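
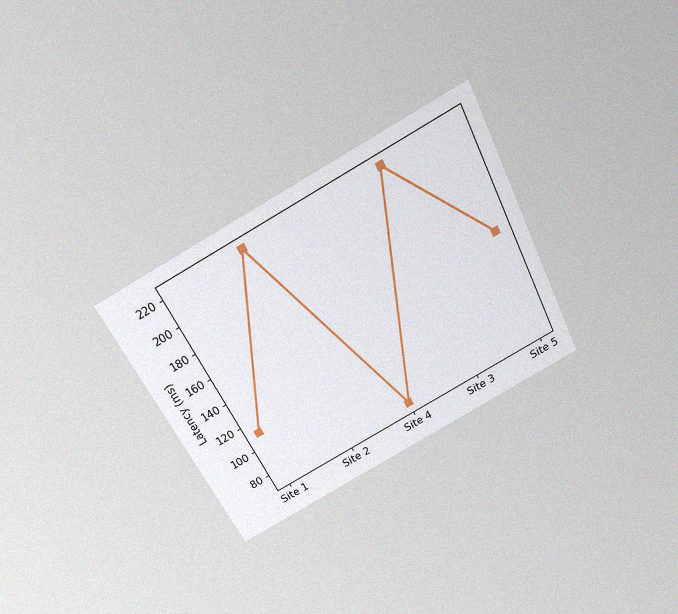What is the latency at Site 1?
111ms

The chart is tilted about 27° counter-clockwise and viewed slightly from above, with some photo noise. At Site 1, the line is at 111ms.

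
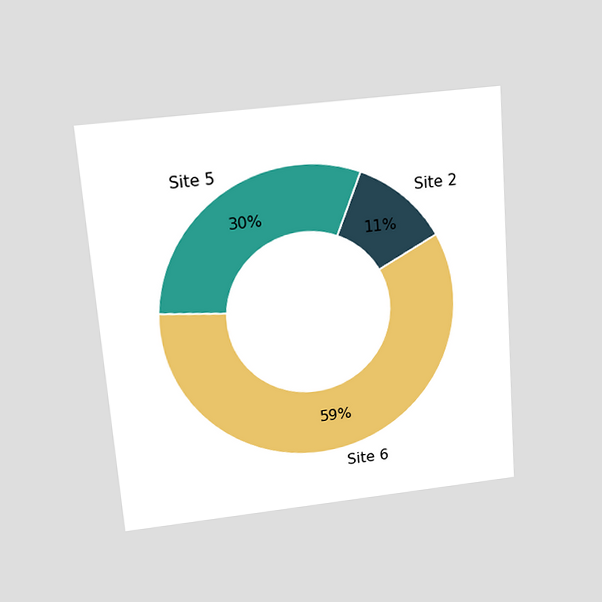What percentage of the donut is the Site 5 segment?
30%

The chart is tilted about 4° counter-clockwise and viewed slightly from above. The Site 5 segment takes up 30% of the ring.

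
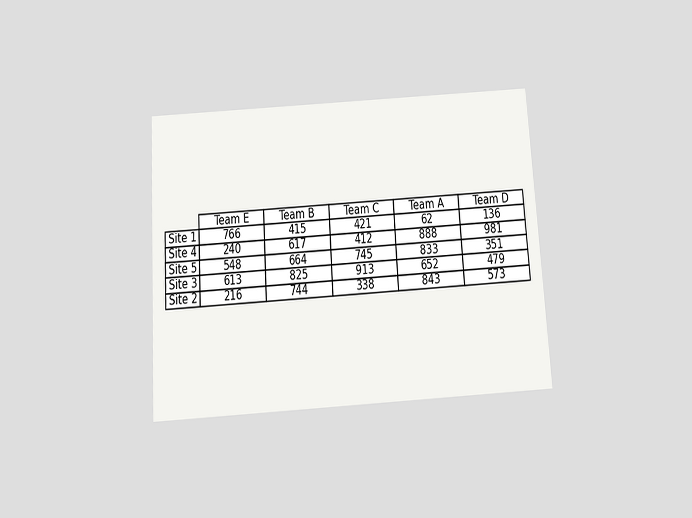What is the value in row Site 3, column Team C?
913

The chart is tilted about 4° counter-clockwise and viewed slightly from below. The (Site 3, Team C) cell reads 913.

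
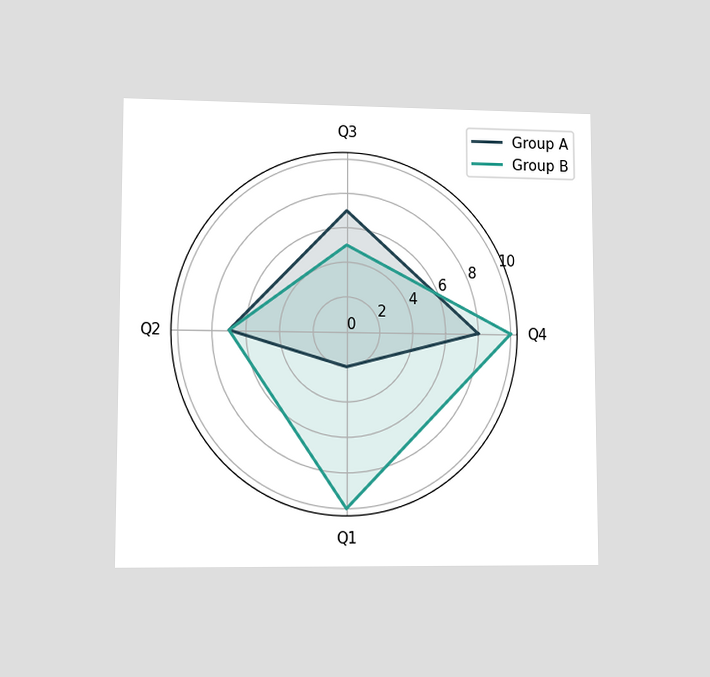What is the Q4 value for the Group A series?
The chart is viewed at a slight angle. On the Q4 axis, Group A reaches 8.

8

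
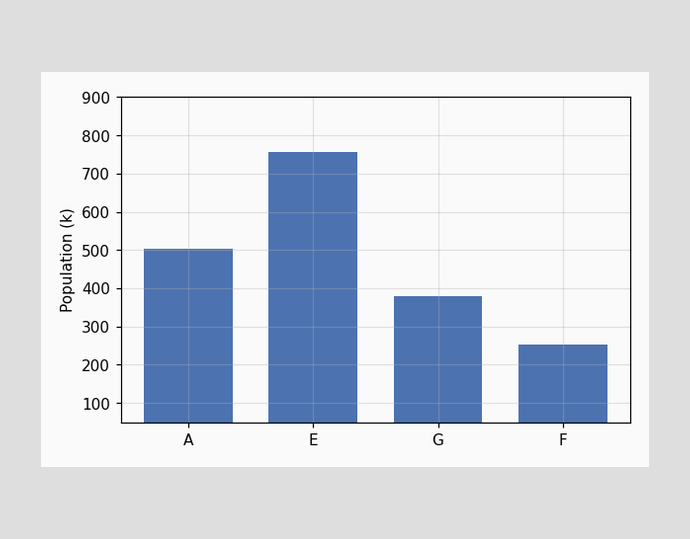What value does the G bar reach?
Reading along the chart's y-axis, the G bar reaches 378k.

378k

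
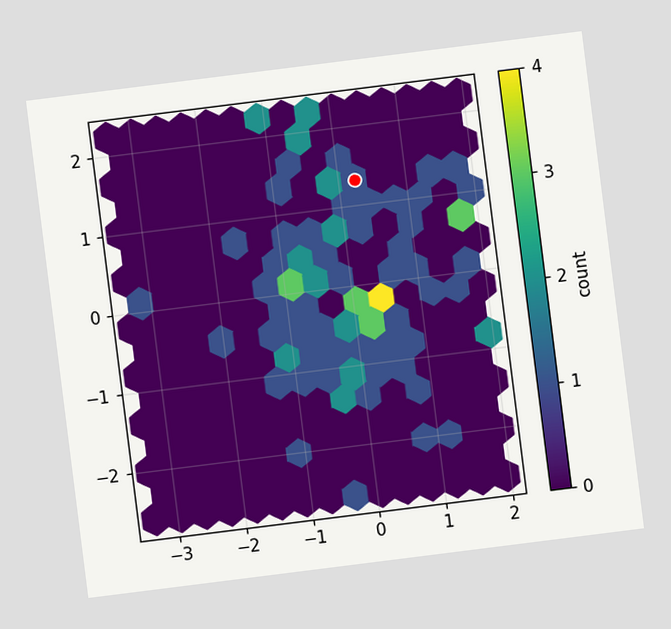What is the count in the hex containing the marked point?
The chart is tilted about 7° counter-clockwise. The marked hex reads 1 on the colorbar.

1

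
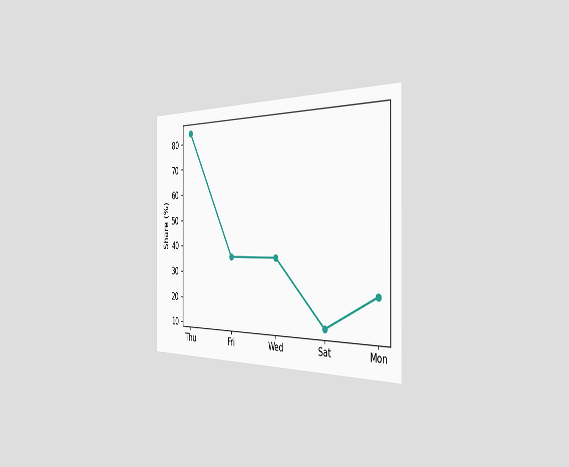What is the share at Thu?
84%

The chart is viewed slightly from the right. At Thu, the line is at 84%.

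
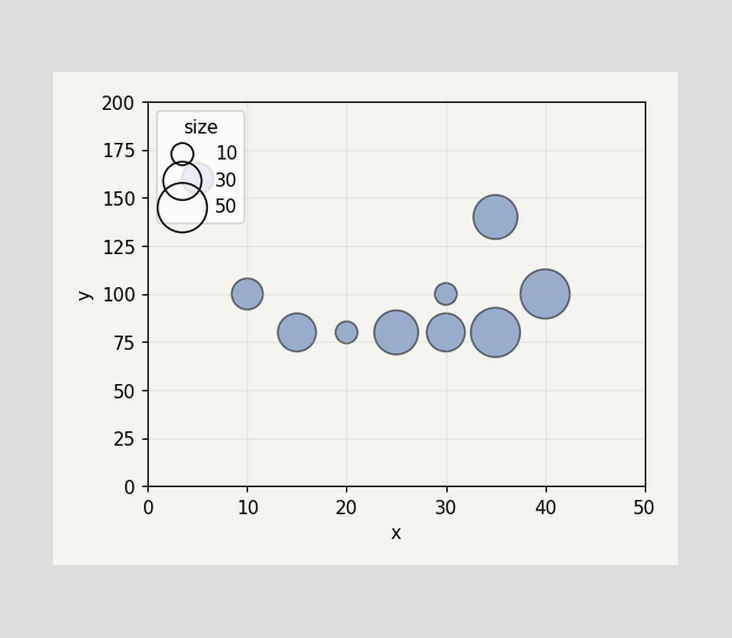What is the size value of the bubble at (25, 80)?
Matching the bubble at (25, 80) against the size legend gives 40.

40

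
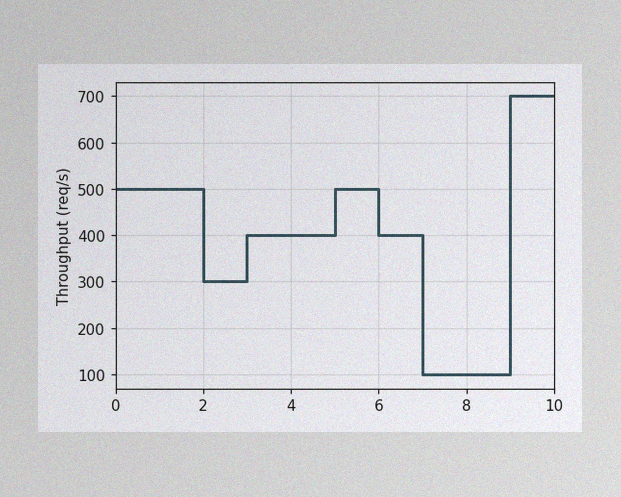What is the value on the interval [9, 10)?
700req/s

The image has some photo noise and uneven lighting. On [9, 10) the step sits at 700req/s.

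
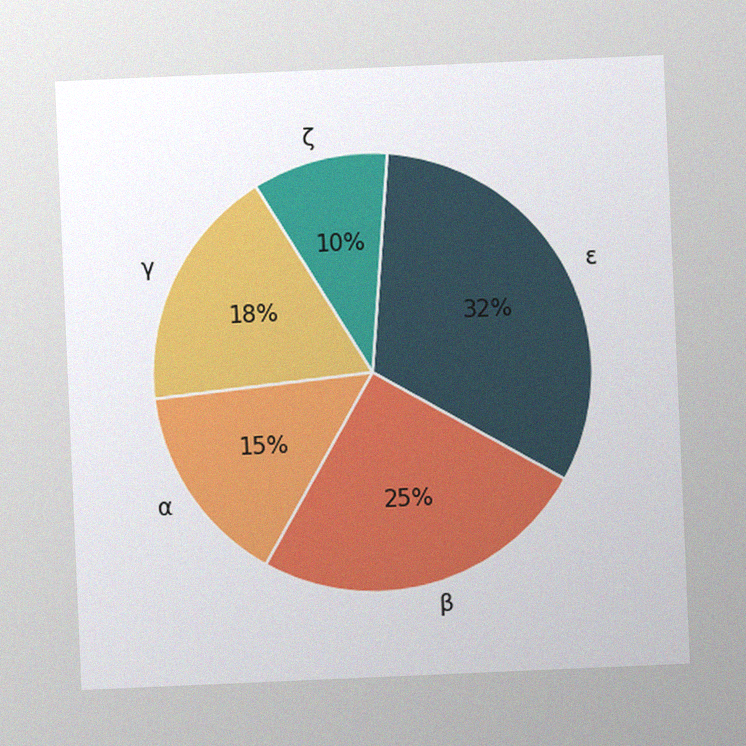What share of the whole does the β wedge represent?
25%

The chart is tilted about 2° counter-clockwise, with some photo noise. The β slice takes up 25% of the pie.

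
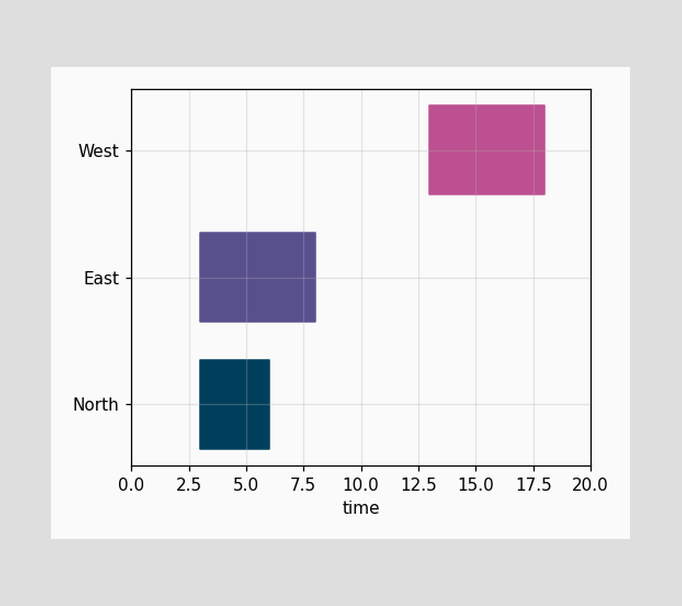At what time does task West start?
13

The West bar begins at t=13.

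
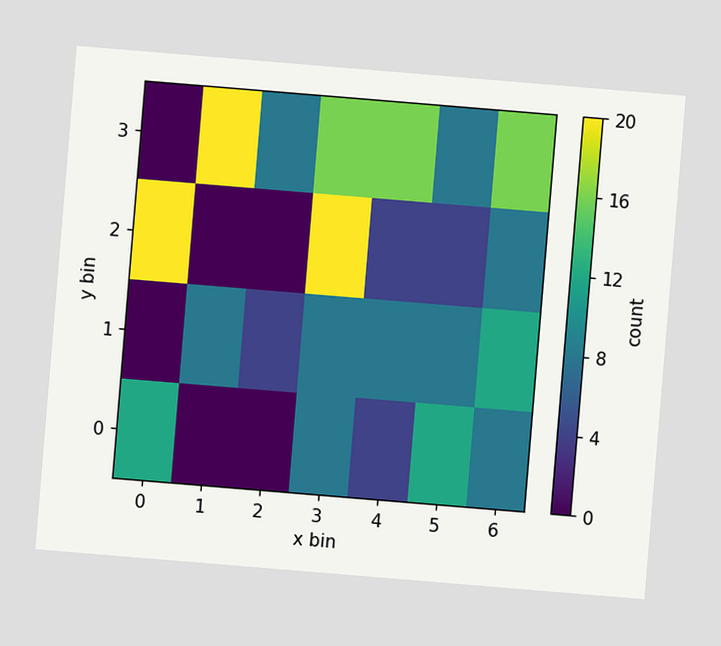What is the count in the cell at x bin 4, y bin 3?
The chart is tilted about 5° clockwise. Matching the cell (4, 3) against the colorbar gives 16.

16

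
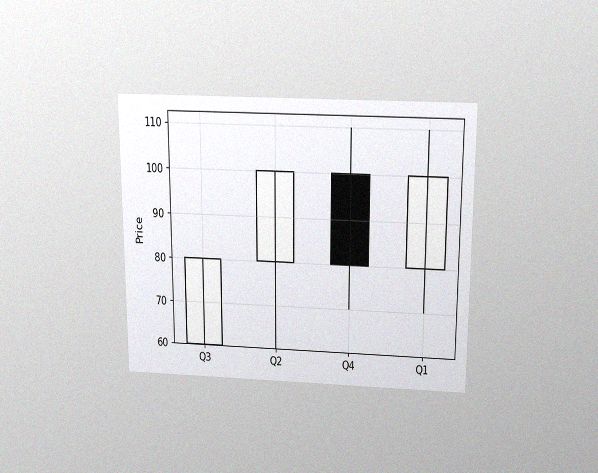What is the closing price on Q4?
The chart is viewed slightly from above, with some photo noise. The Q4 candle closes at 80.

80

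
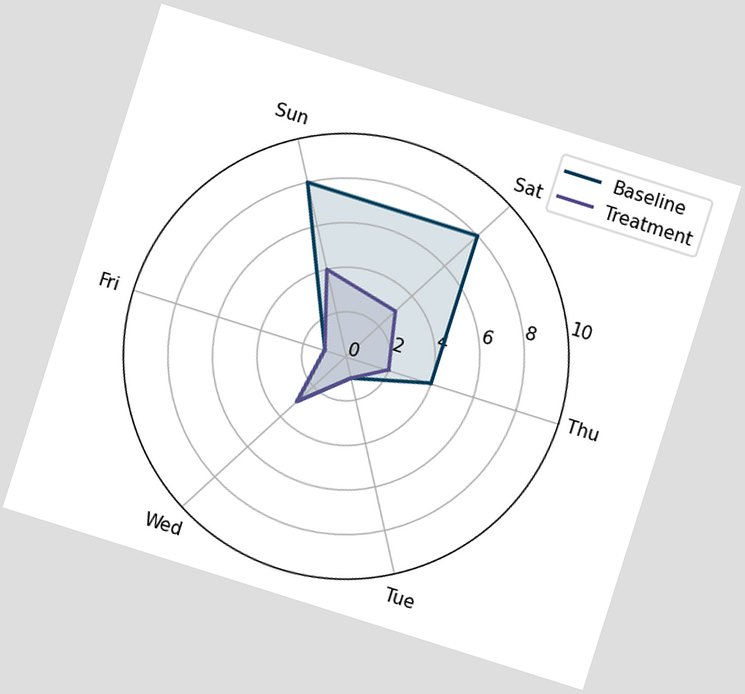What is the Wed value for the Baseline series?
3

The chart is tilted about 17° clockwise. On the Wed axis, Baseline reaches 3.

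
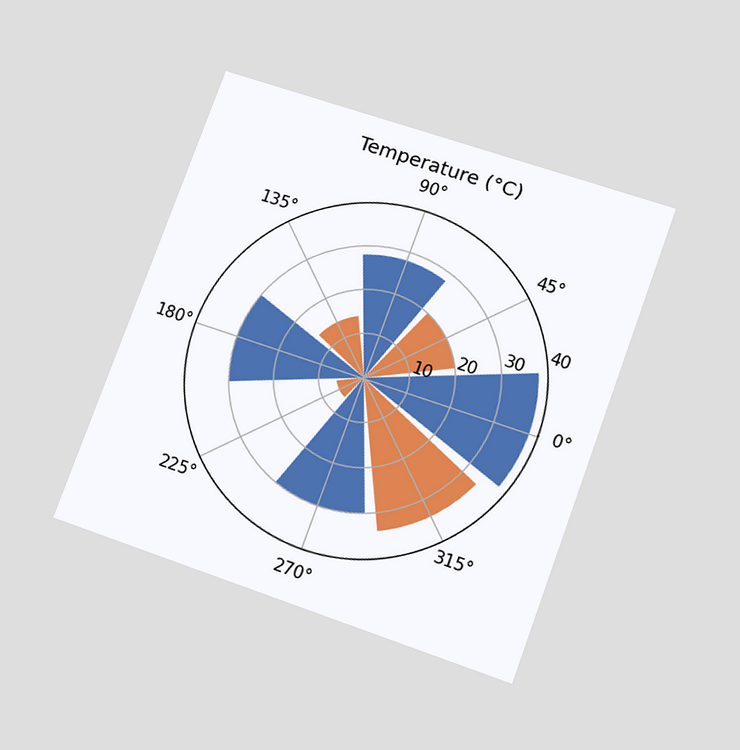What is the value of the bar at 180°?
The chart is tilted about 20° clockwise and viewed slightly from below. The bar at 180° reaches 30°C on the radial axis.

30°C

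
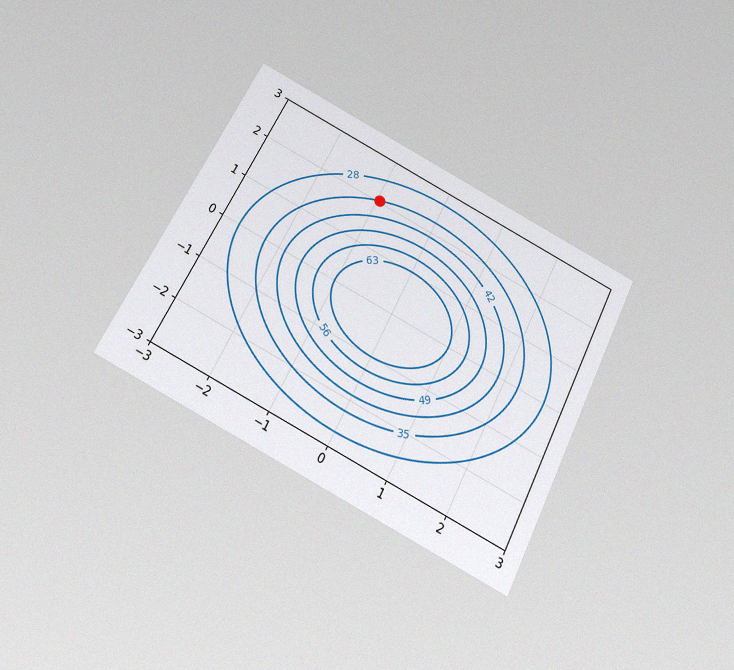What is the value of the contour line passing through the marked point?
The chart is tilted about 27° clockwise and viewed slightly from below, with some photo noise. The marked point sits on the contour labelled 35.

35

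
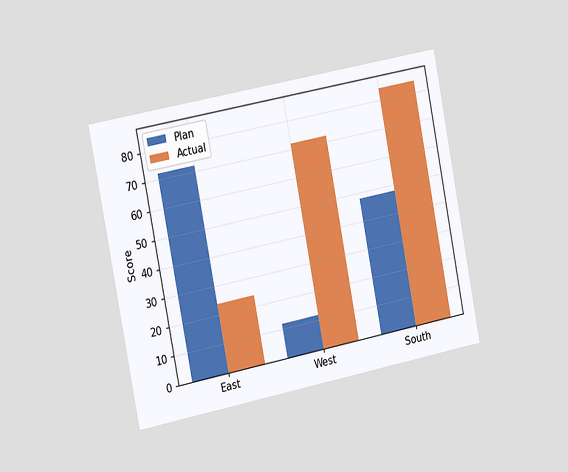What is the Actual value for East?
24

The chart is tilted about 11° counter-clockwise and viewed slightly from the left. The Actual bar at East reaches 24 on the y-axis.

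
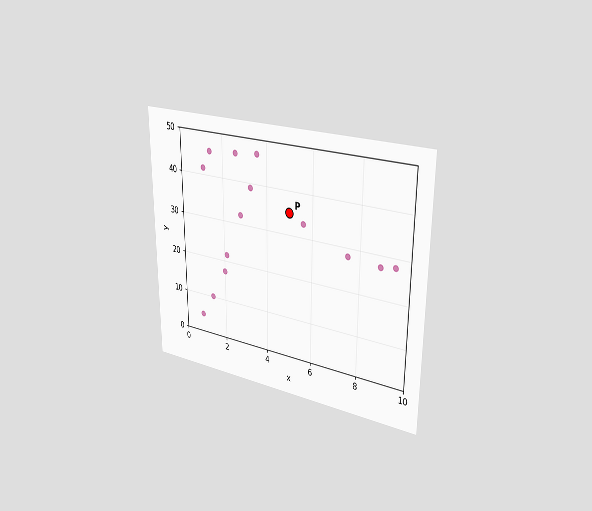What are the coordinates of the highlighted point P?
(5, 35)

The chart is viewed slightly from the right. Following the gridlines from P to each axis, P sits at (5, 35).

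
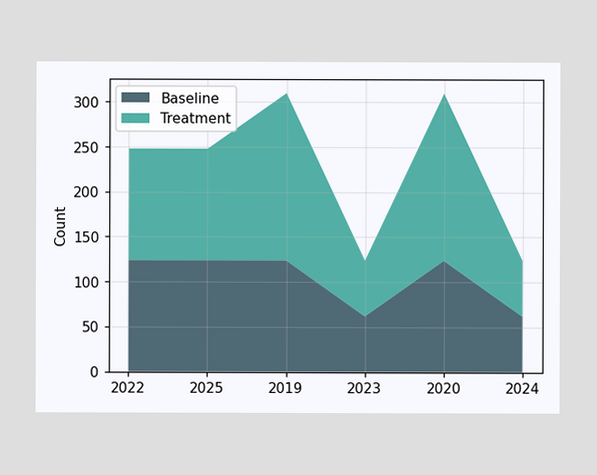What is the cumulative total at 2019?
The stacked total at 2019 reaches 310.

310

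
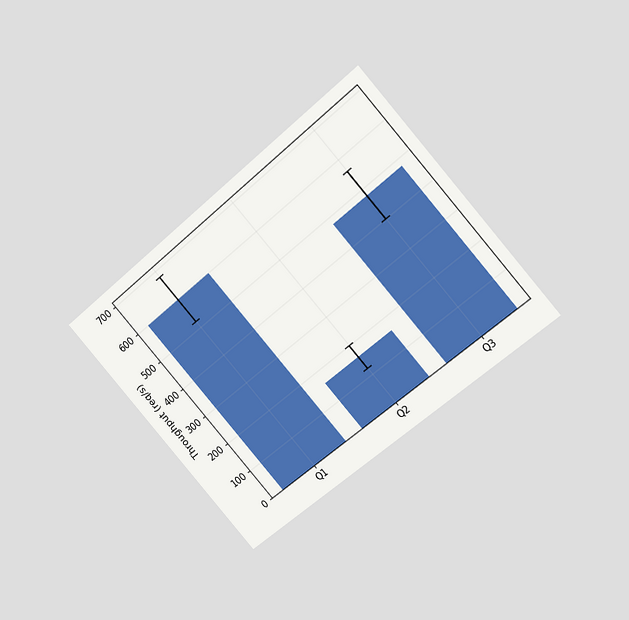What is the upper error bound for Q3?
560req/s

The chart is tilted about 41° counter-clockwise and viewed at a slight angle. The Q3 bar's upper whisker reaches 560req/s.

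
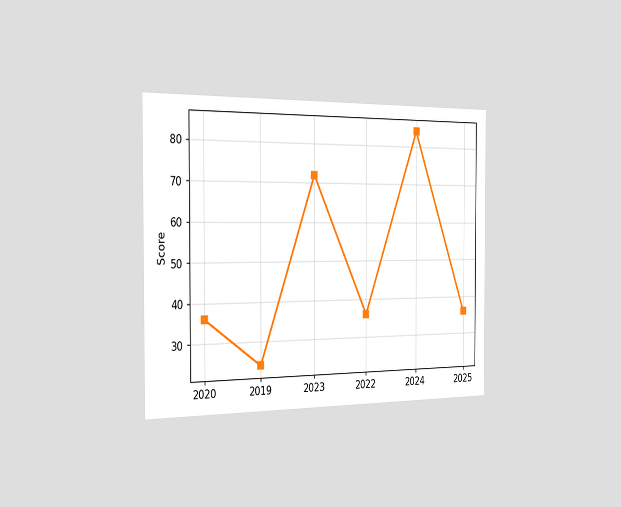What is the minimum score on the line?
The chart is viewed slightly from the left. The lowest point is at 2019, and reading across to the y-axis gives 24.

24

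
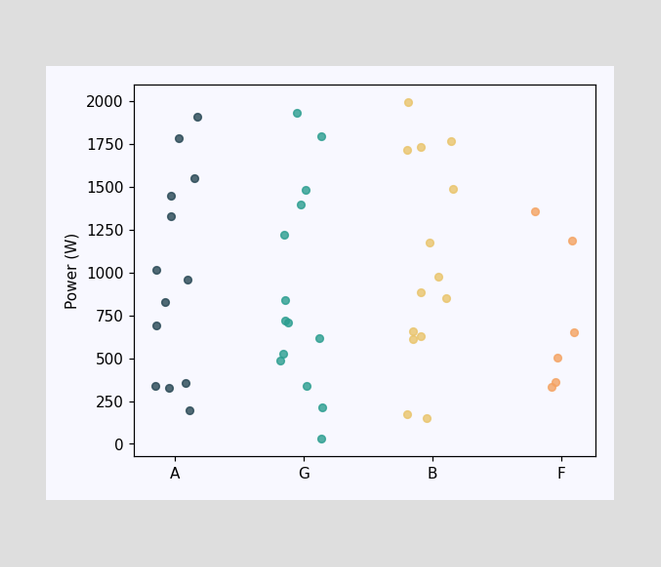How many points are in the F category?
6

Counting the markers in the F column gives 6.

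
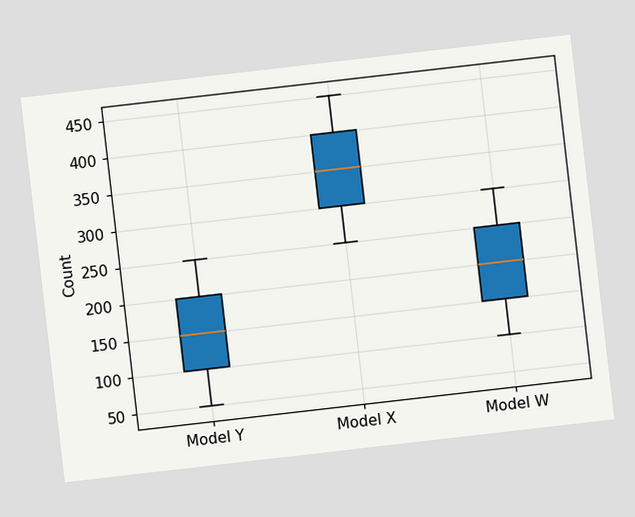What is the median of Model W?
The chart is tilted about 7° counter-clockwise. The median line in the Model W box sits at 200.

200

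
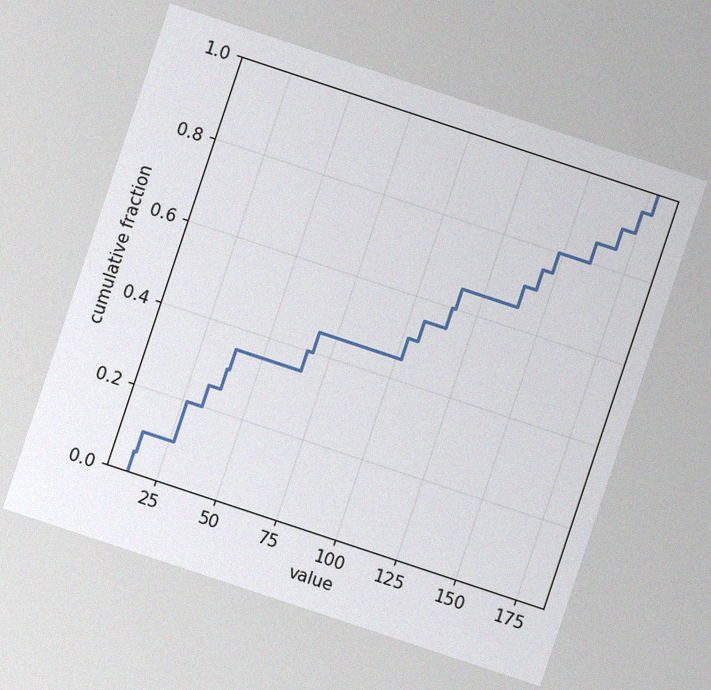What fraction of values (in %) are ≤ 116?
The chart is tilted about 18° clockwise, with some photo noise. At x=116 the ECDF step is at 65%.

65%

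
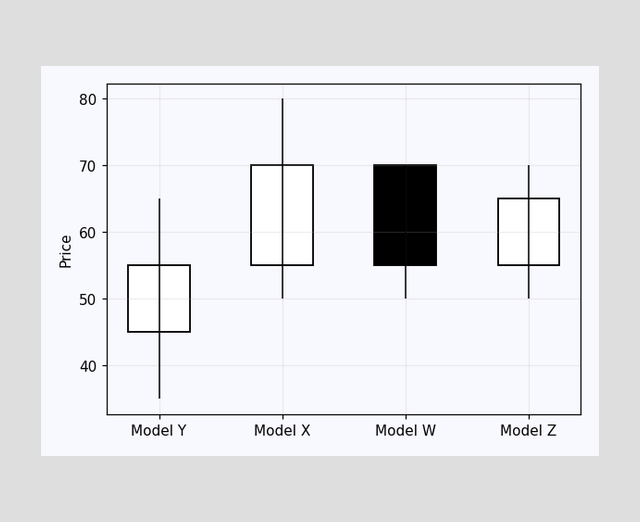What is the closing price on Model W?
The Model W candle closes at 55.

55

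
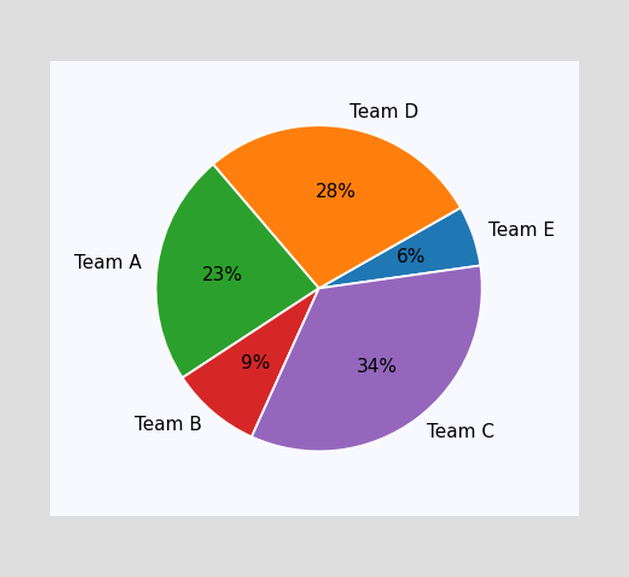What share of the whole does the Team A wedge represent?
23%

The Team A slice takes up 23% of the pie.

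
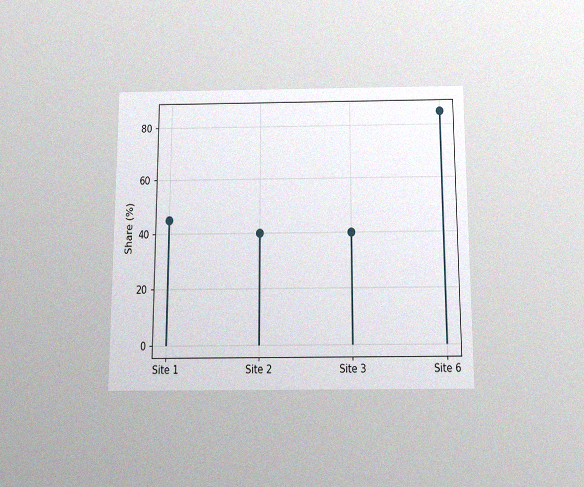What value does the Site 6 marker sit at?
The chart is viewed slightly from below, with some photo noise. The Site 6 marker sits at 85%.

85%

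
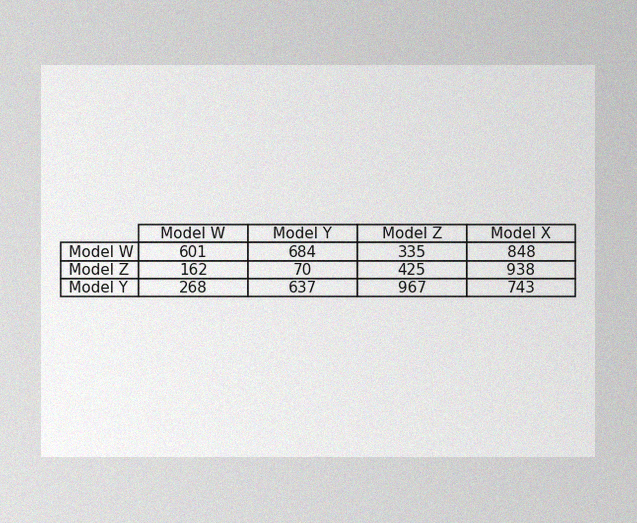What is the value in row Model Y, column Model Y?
637

The image has some photo noise and uneven lighting. The (Model Y, Model Y) cell reads 637.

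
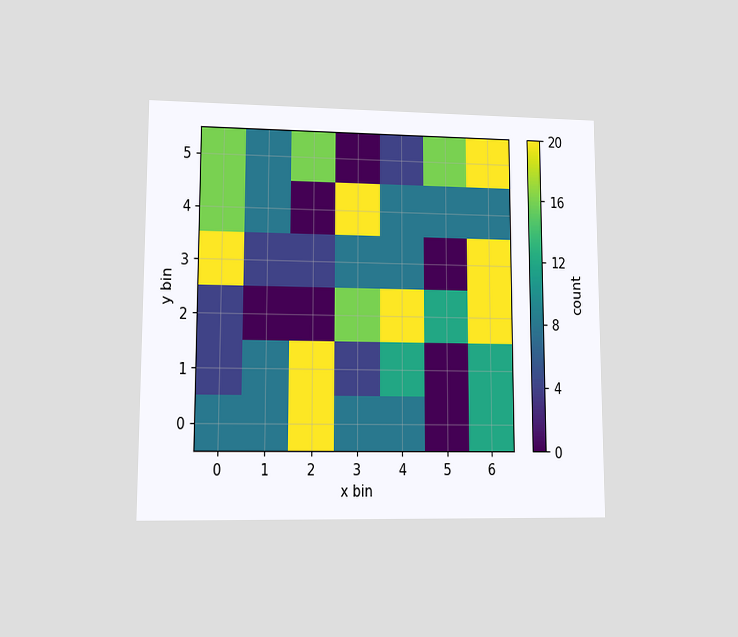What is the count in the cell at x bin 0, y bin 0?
8

The chart is viewed at a slight angle. Matching the cell (0, 0) against the colorbar gives 8.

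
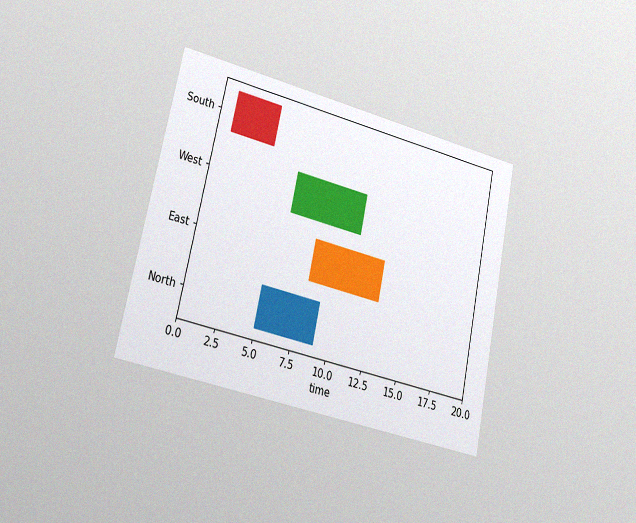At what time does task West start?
6

The chart is tilted about 12° clockwise and viewed slightly from the left, with some photo noise. The West bar begins at t=6.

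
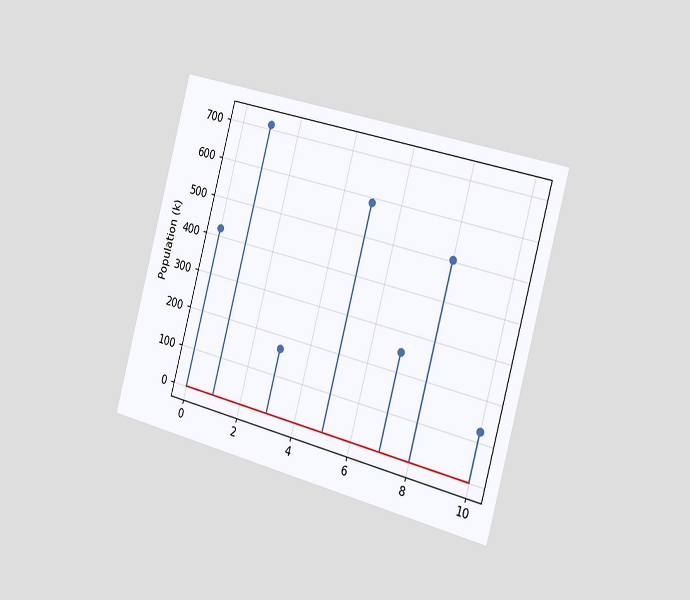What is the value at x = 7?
252k

The chart is tilted about 15° clockwise and viewed slightly from the right. The stem at x=7 reaches 252k.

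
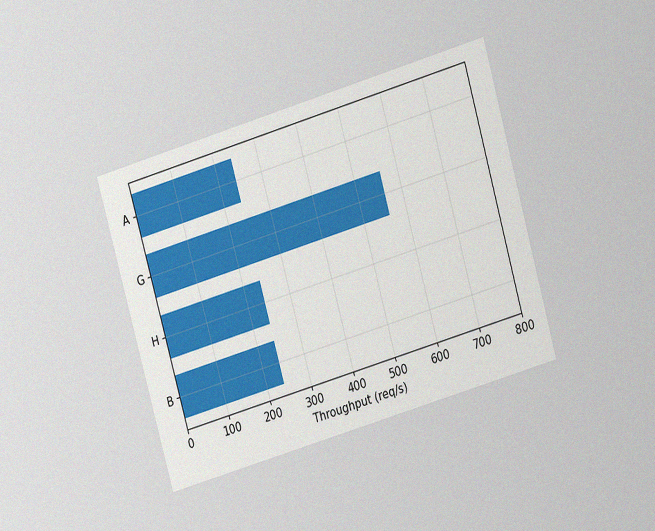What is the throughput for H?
The chart is tilted about 16° counter-clockwise and viewed at a slight angle, with some photo noise. Reading along the chart's x-axis, the H bar reaches 240req/s.

240req/s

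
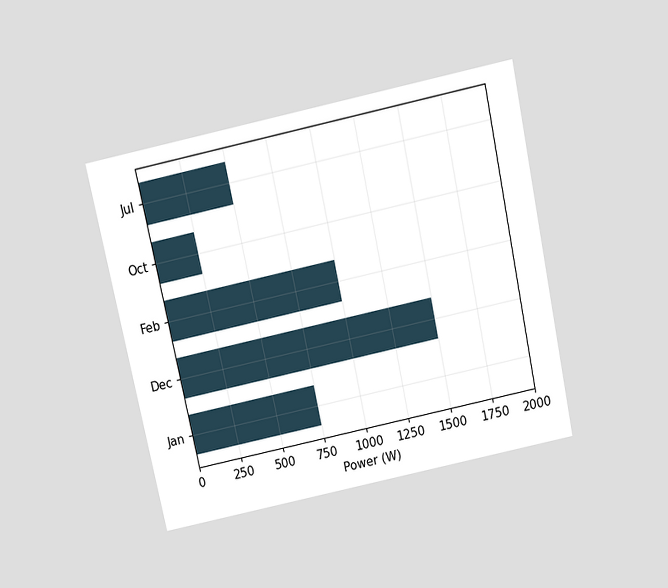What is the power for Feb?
The chart is tilted about 12° counter-clockwise and viewed slightly from above. Reading along the chart's x-axis, the Feb bar reaches 1000W.

1000W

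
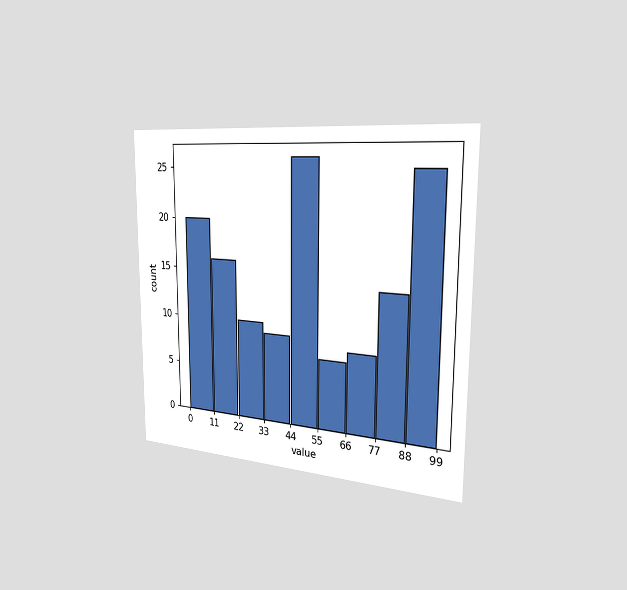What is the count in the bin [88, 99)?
The chart is viewed slightly from the right. The [88, 99) bin has height 25.

25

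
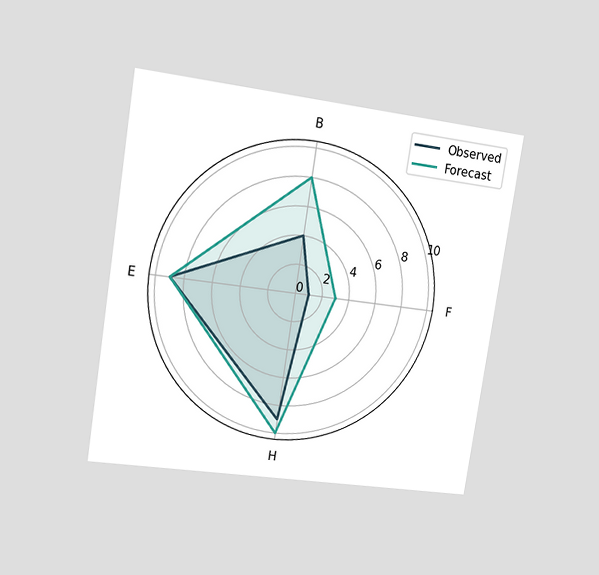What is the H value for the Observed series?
The chart is tilted about 9° clockwise and viewed at a slight angle. On the H axis, Observed reaches 9.

9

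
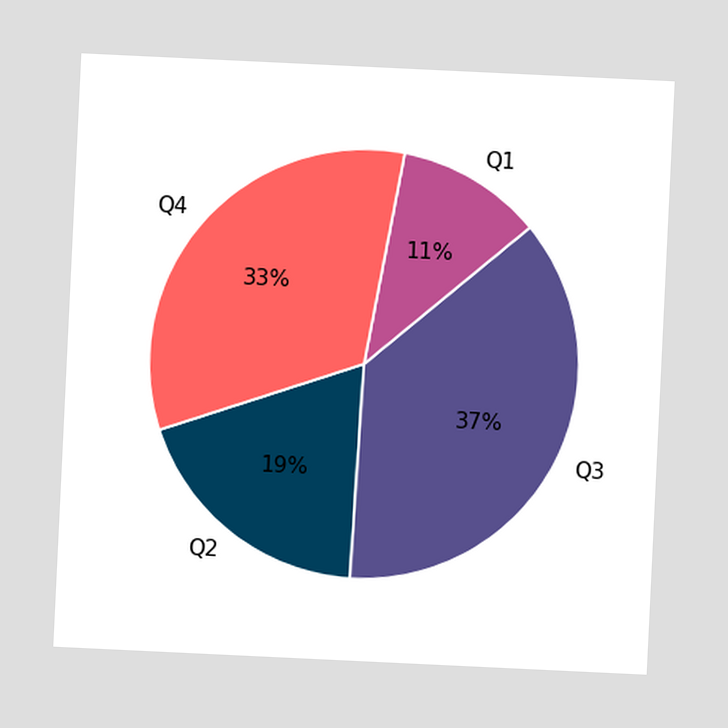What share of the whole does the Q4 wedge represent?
33%

The chart is tilted about 3° clockwise. The Q4 slice takes up 33% of the pie.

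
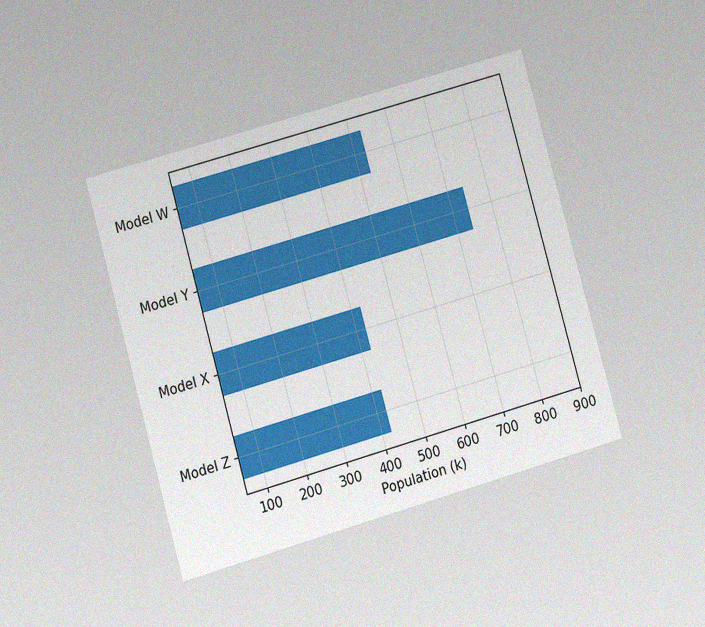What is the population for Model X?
The chart is tilted about 16° counter-clockwise and viewed at a slight angle, with some photo noise. Reading along the chart's x-axis, the Model X bar reaches 424k.

424k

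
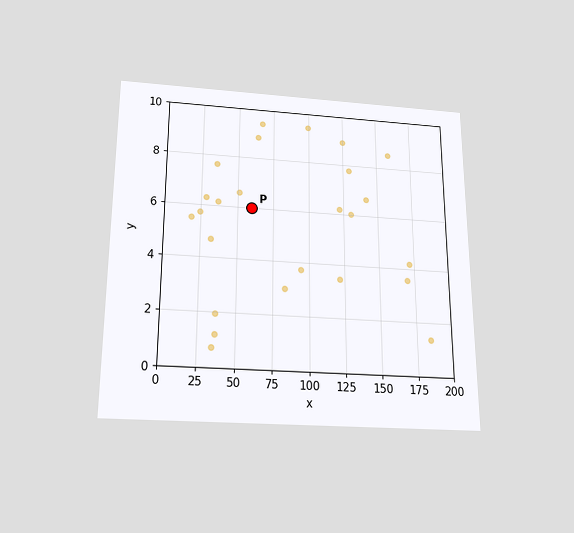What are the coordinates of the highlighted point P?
The chart is viewed slightly from below. Following the gridlines from P to each axis, P sits at (60, 6).

(60, 6)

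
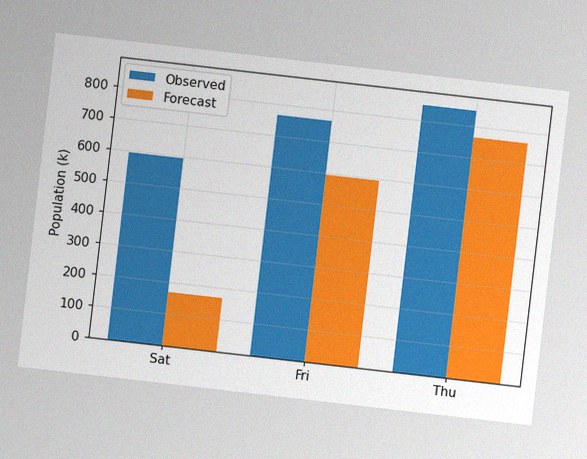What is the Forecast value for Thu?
The chart is tilted about 7° clockwise, with some photo noise. The Forecast bar at Thu reaches 765k on the y-axis.

765k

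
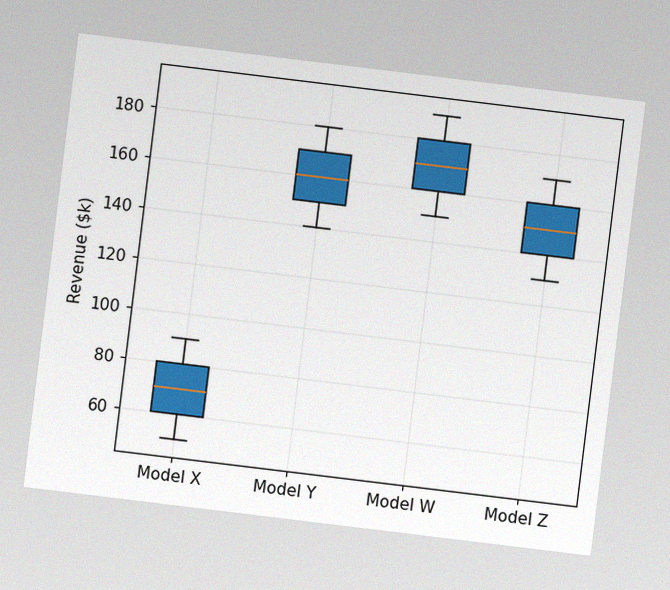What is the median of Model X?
The chart is tilted about 7° clockwise, with some photo noise. The median line in the Model X box sits at $70k.

$70k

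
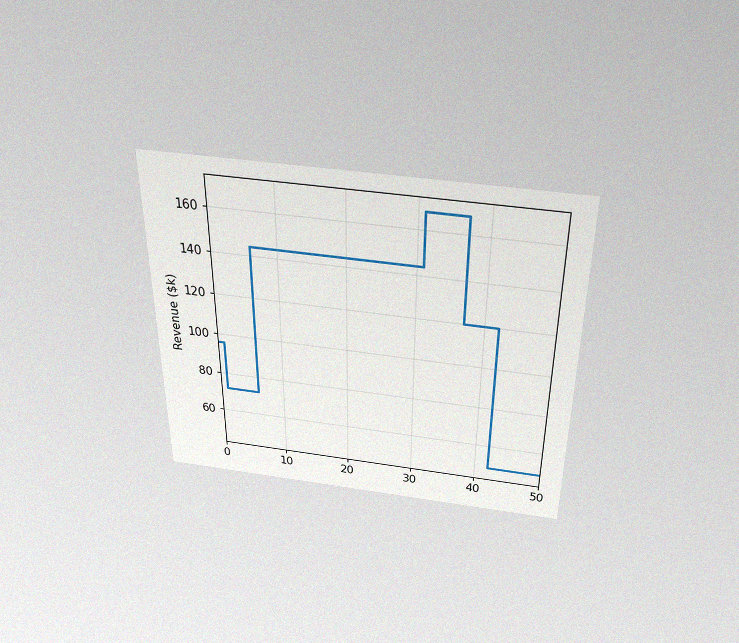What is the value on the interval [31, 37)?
The chart is viewed slightly from above, with some photo noise. On [31, 37) the step sits at $168k.

$168k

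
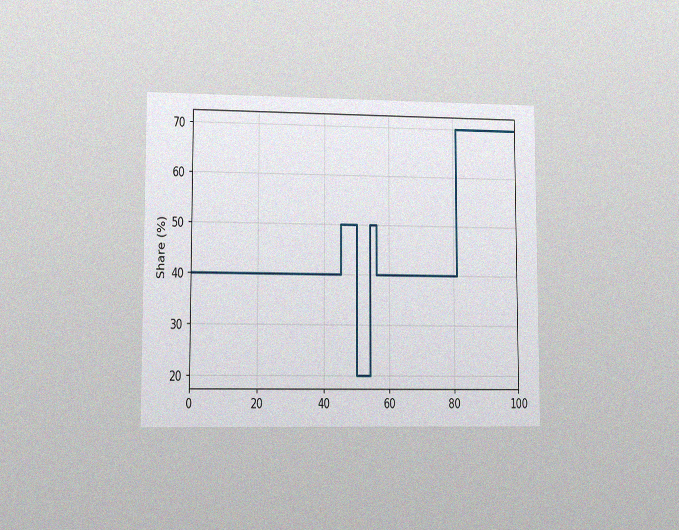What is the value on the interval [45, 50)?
50%

The chart is viewed at a slight angle, with some photo noise. On [45, 50) the step sits at 50%.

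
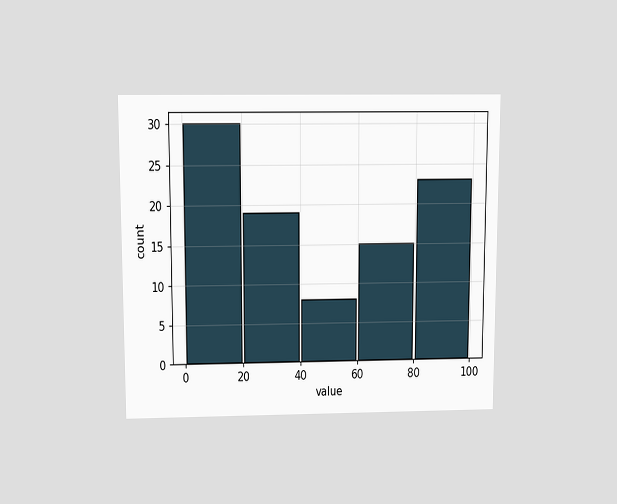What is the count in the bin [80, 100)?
23

The chart is viewed slightly from above. The [80, 100) bin has height 23.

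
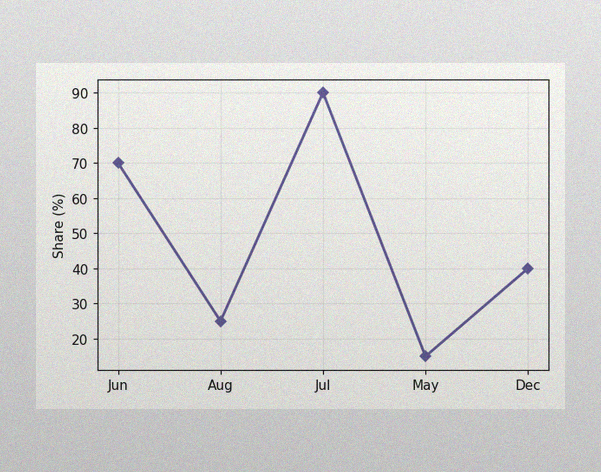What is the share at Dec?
The image has some photo noise and uneven lighting. At Dec, the line is at 40%.

40%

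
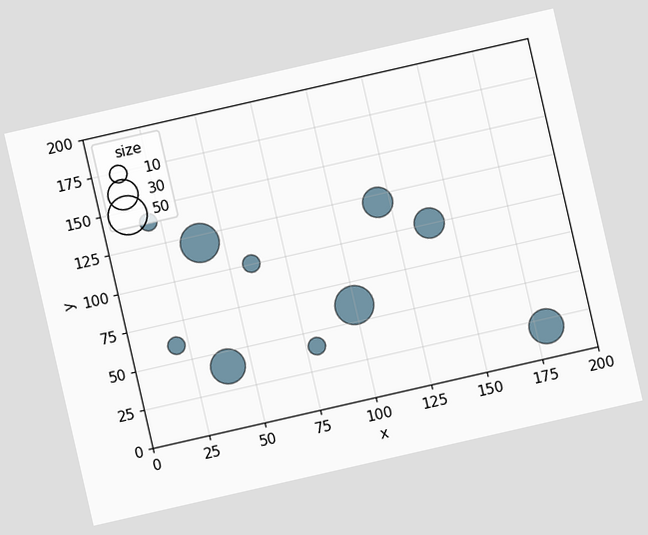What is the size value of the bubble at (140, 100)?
The chart is tilted about 13° counter-clockwise. Matching the bubble at (140, 100) against the size legend gives 30.

30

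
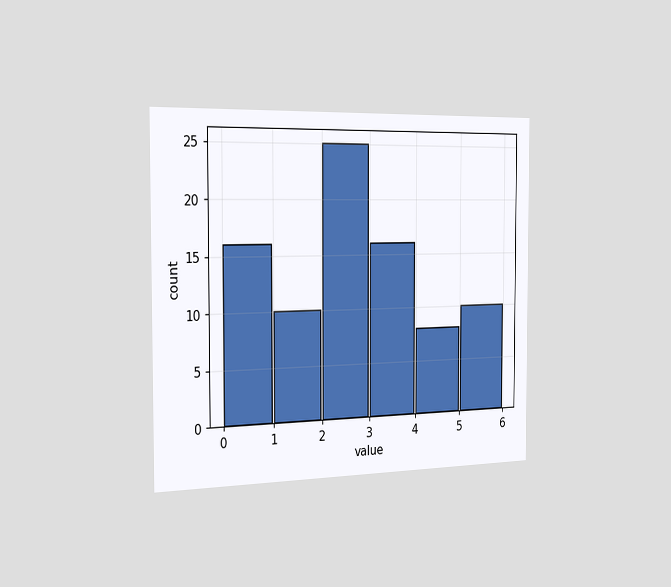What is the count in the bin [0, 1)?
16

The chart is viewed slightly from the left. The [0, 1) bin has height 16.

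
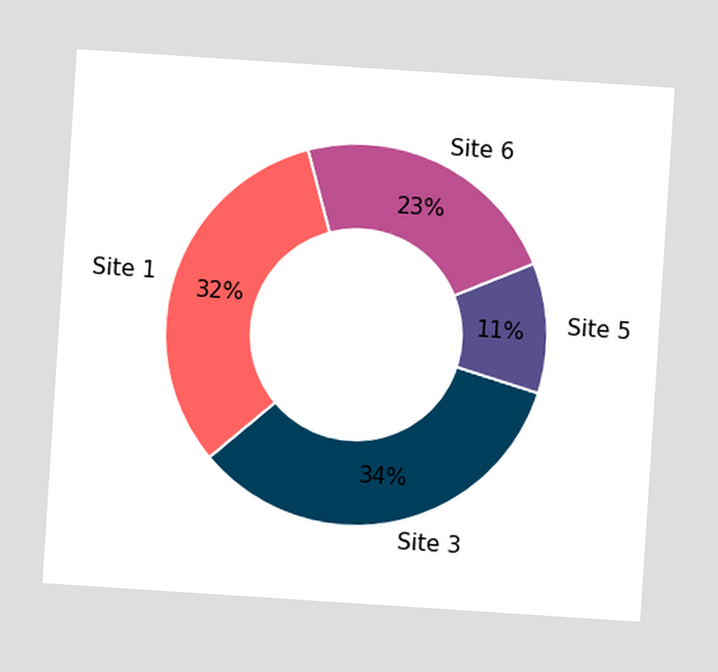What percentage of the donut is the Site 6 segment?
The chart is tilted about 4° clockwise. The Site 6 segment takes up 23% of the ring.

23%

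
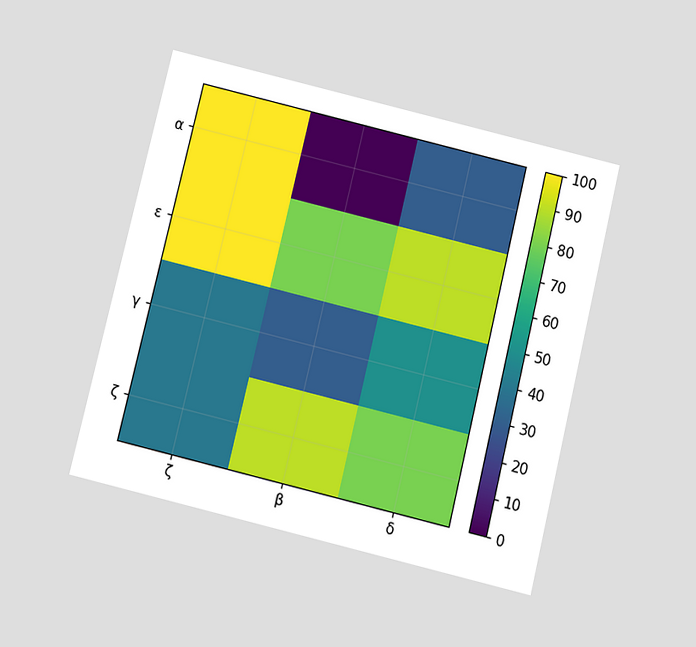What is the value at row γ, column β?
The chart is tilted about 14° clockwise and viewed slightly from below. Matching cell (γ, β) against the colorbar gives 30.

30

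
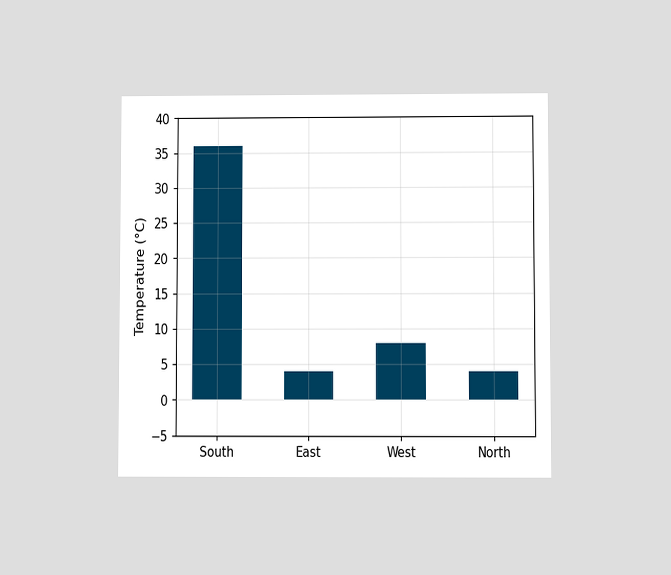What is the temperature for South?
36°C

The chart is viewed at a slight angle. Reading along the chart's y-axis, the South bar reaches 36°C.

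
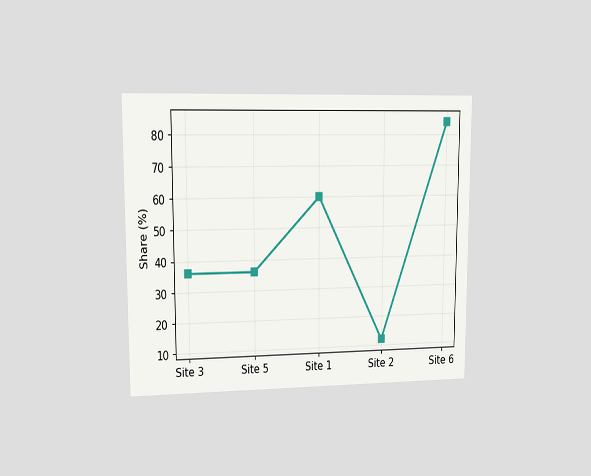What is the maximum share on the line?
The chart is viewed at a slight angle. The highest point is at Site 6, and reading across to the y-axis gives 84%.

84%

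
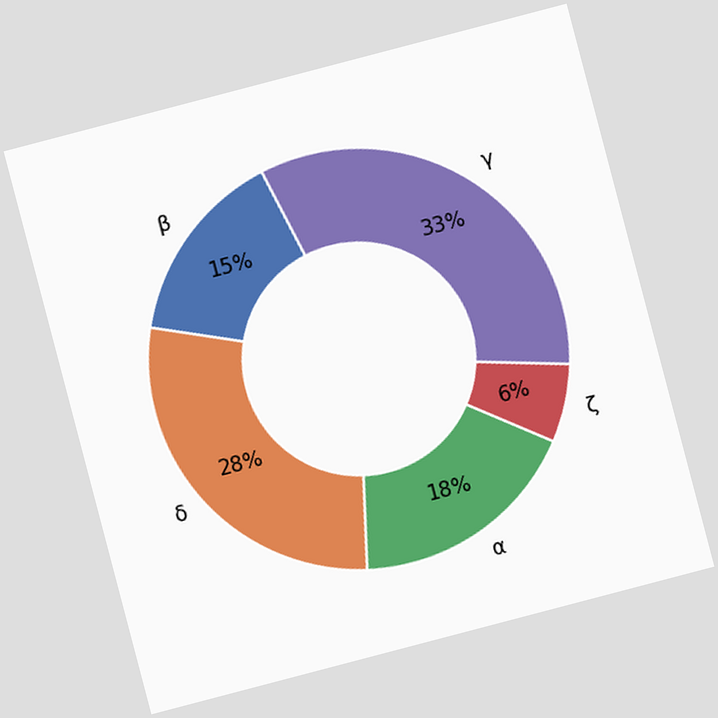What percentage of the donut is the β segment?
The chart is tilted about 15° counter-clockwise. The β segment takes up 15% of the ring.

15%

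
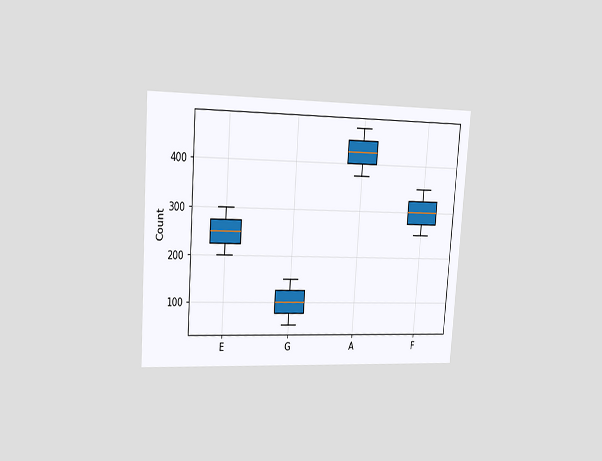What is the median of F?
300

The chart is tilted about 4° clockwise and viewed slightly from the left. The median line in the F box sits at 300.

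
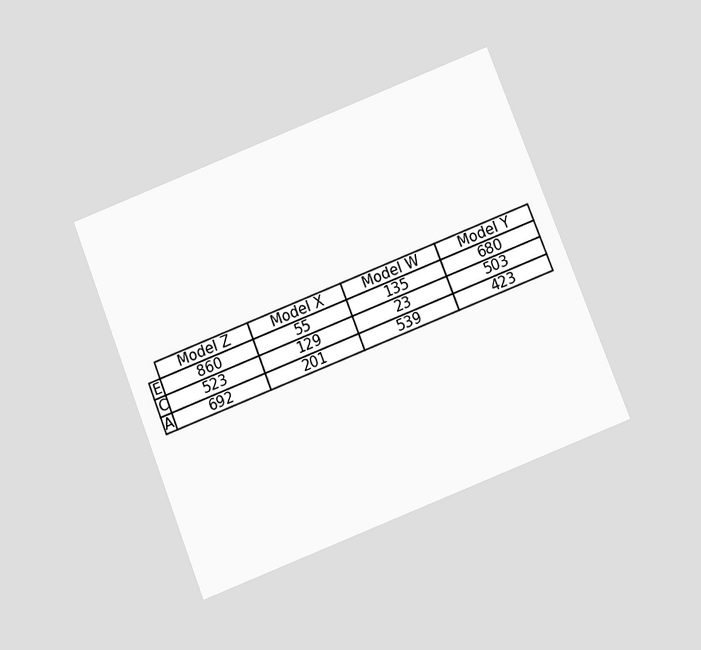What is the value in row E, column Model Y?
The chart is tilted about 21° counter-clockwise and viewed slightly from below. The (E, Model Y) cell reads 680.

680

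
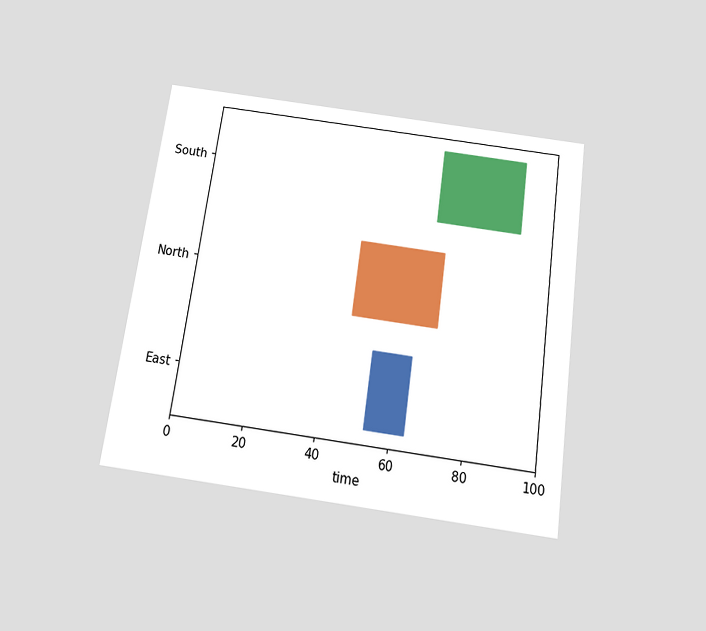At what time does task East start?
53

The chart is tilted about 8° clockwise and viewed slightly from below. The East bar begins at t=53.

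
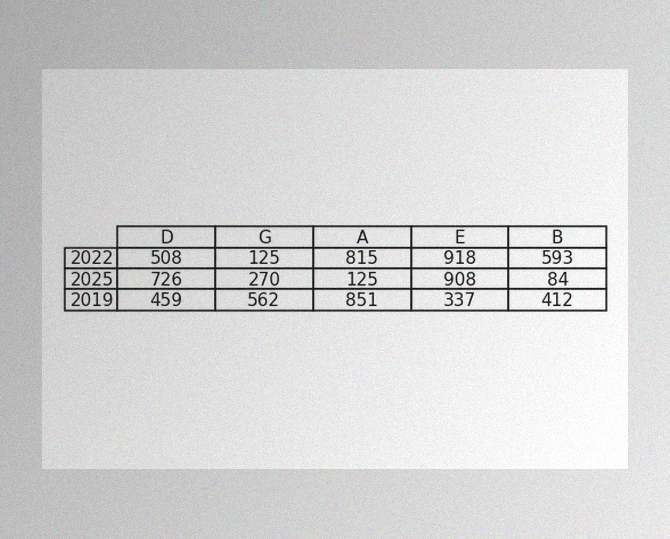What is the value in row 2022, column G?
The image has some photo noise and uneven lighting. The (2022, G) cell reads 125.

125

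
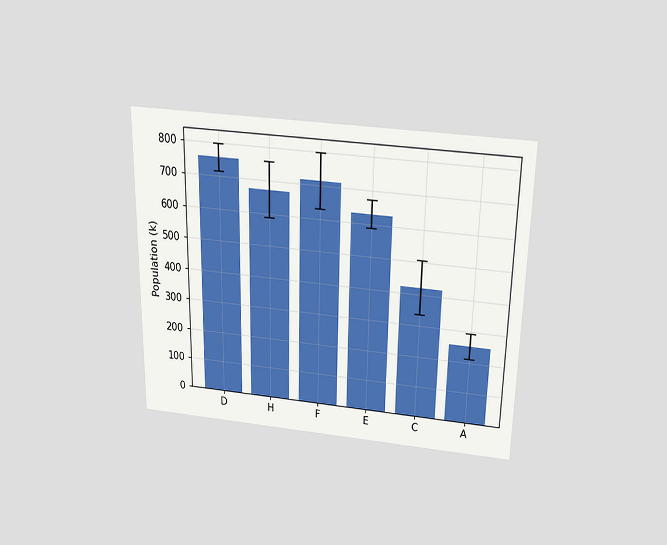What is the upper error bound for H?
756k

The chart is viewed slightly from above. The H bar's upper whisker reaches 756k.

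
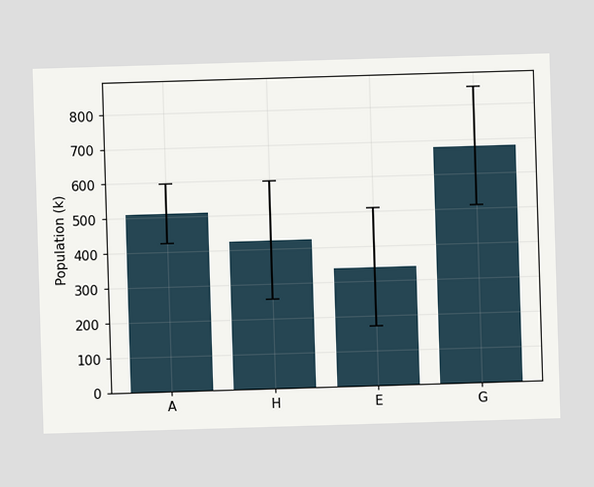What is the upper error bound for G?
The G bar's upper whisker reaches 850k.

850k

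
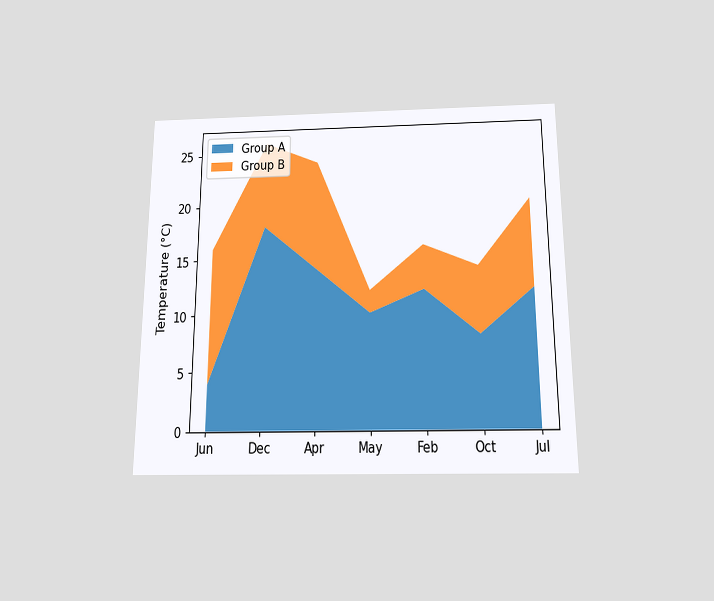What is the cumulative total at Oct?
14°C

The chart is viewed slightly from below. The stacked total at Oct reaches 14°C.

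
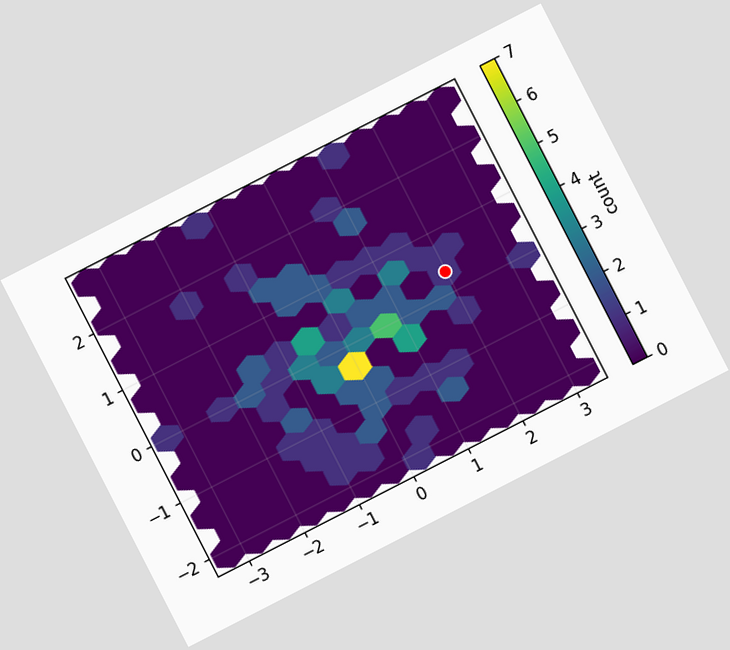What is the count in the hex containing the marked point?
1

The chart is tilted about 27° counter-clockwise. The marked hex reads 1 on the colorbar.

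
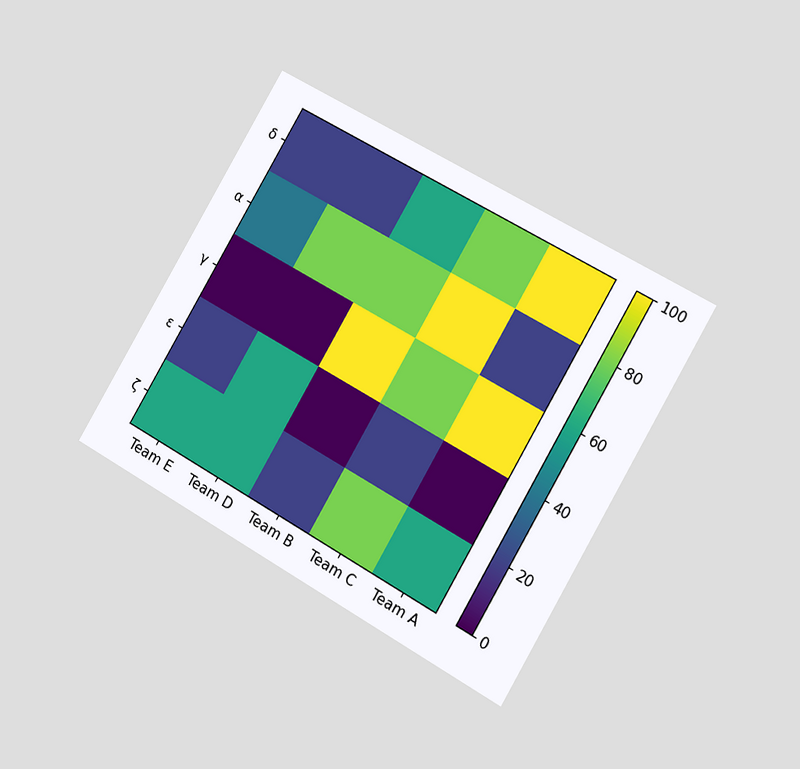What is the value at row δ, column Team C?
The chart is tilted about 30° clockwise and viewed at a slight angle. Matching cell (δ, Team C) against the colorbar gives 80.

80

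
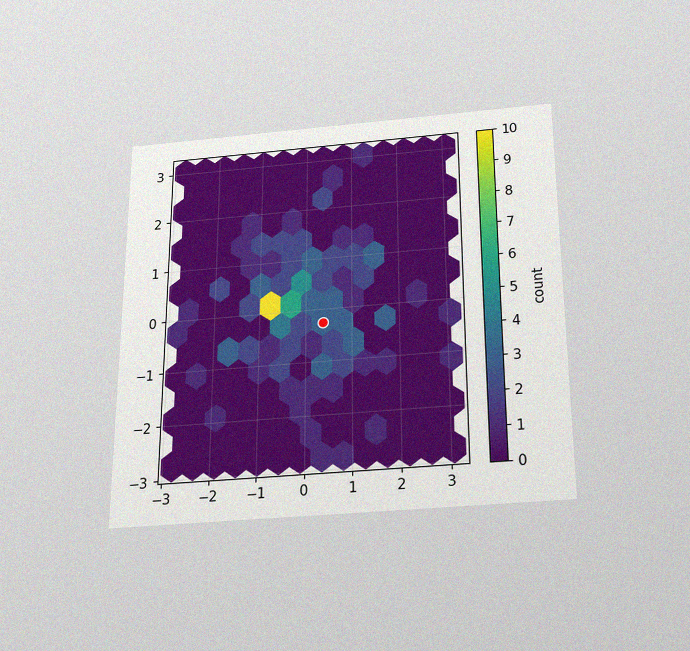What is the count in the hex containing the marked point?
The chart is viewed slightly from below, with some photo noise. The marked hex reads 3 on the colorbar.

3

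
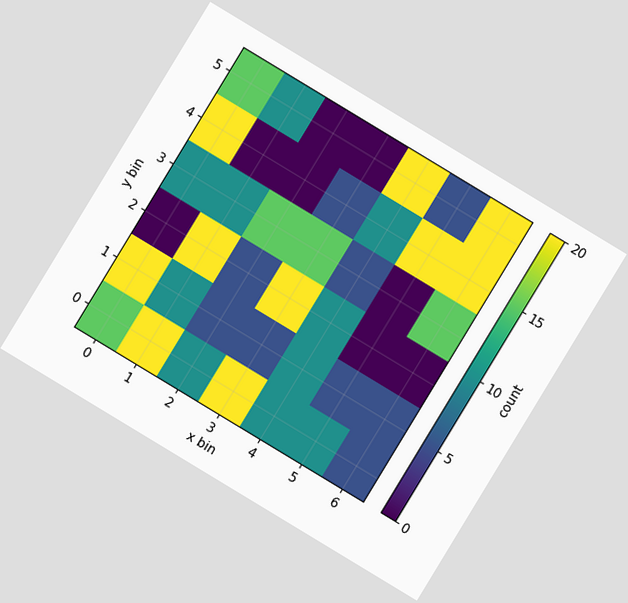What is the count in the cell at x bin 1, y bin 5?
10

The chart is tilted about 31° clockwise. Matching the cell (1, 5) against the colorbar gives 10.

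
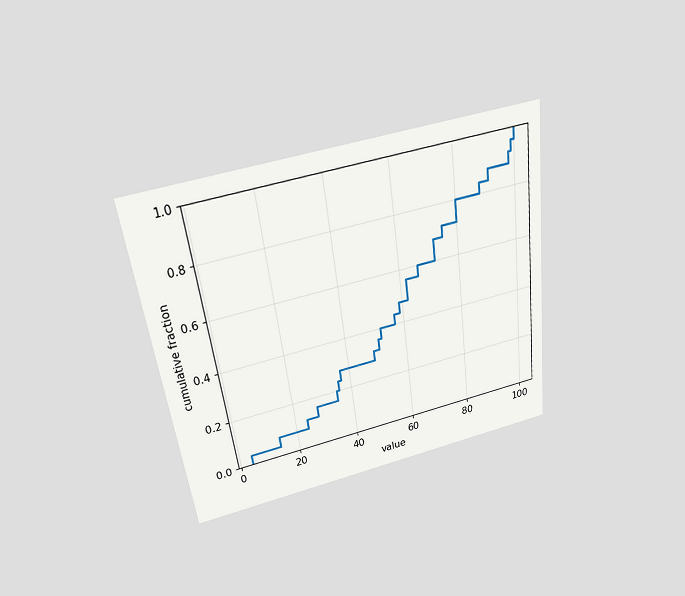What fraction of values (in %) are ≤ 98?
92%

The chart is tilted about 8° counter-clockwise and viewed slightly from above. At x=98 the ECDF step is at 92%.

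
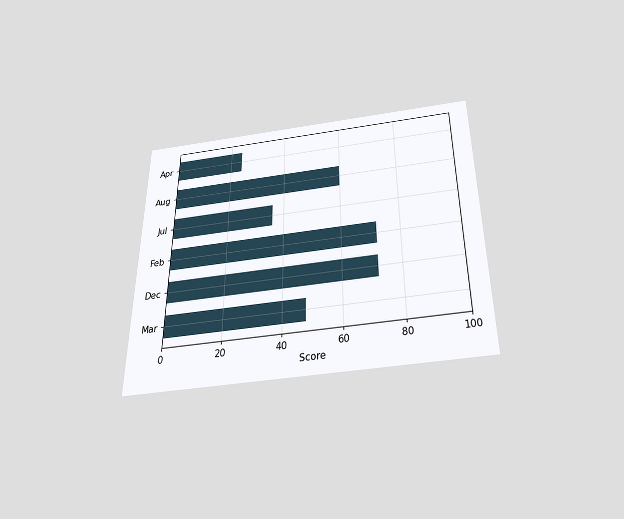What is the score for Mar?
The chart is viewed slightly from below. Reading along the chart's x-axis, the Mar bar reaches 48.

48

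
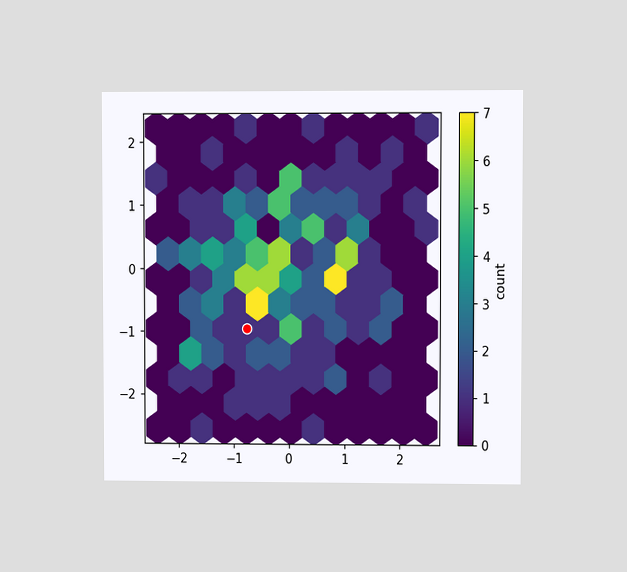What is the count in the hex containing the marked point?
1

The chart is viewed at a slight angle. The marked hex reads 1 on the colorbar.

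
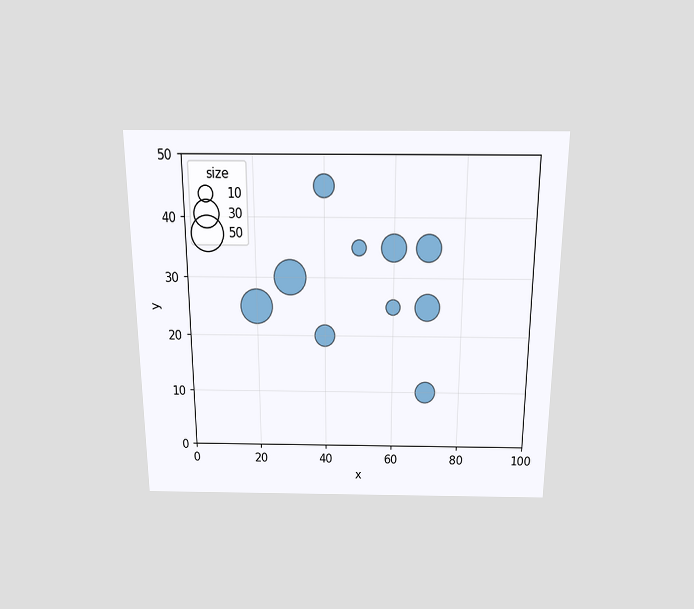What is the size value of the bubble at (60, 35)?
The chart is viewed slightly from above. Matching the bubble at (60, 35) against the size legend gives 30.

30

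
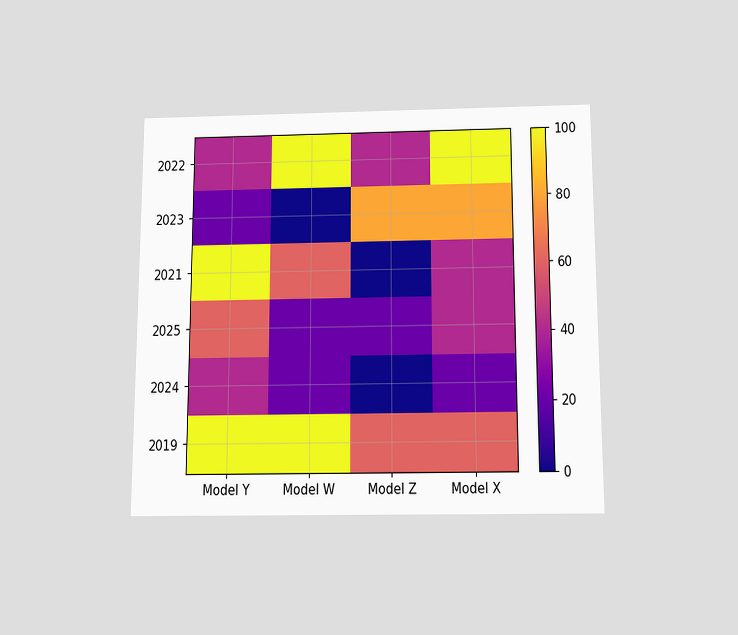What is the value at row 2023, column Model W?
0

The chart is viewed slightly from below. Matching cell (2023, Model W) against the colorbar gives 0.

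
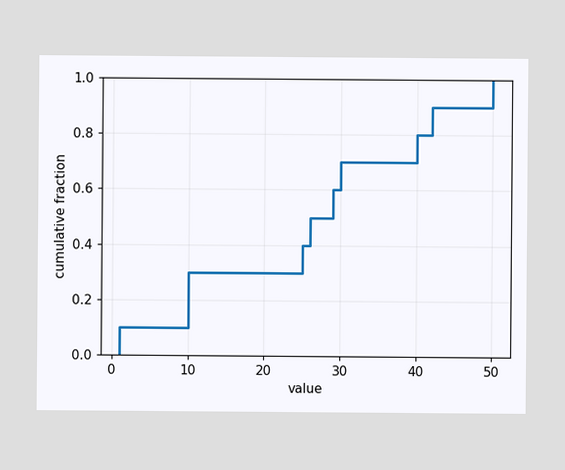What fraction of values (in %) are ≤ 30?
70%

At x=30 the ECDF step is at 70%.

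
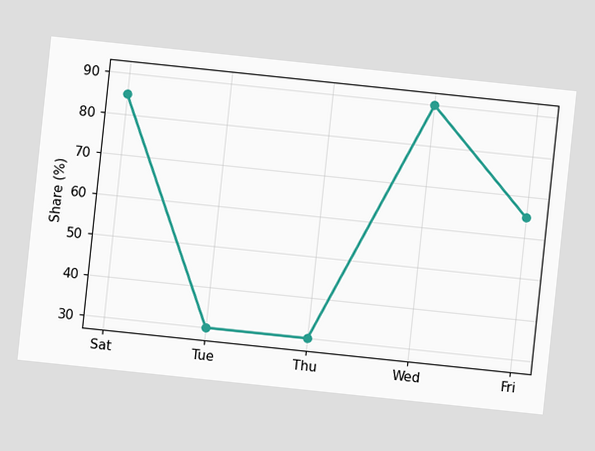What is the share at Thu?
30%

The chart is tilted about 6° clockwise. At Thu, the line is at 30%.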